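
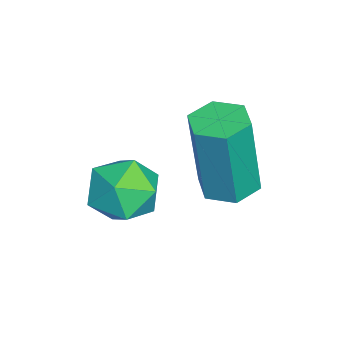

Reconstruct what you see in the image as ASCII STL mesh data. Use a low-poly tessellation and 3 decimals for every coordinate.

solid 
facet normal -0.772 0.331 0.542
outer loop
vertex -3.288 2.854 2.497
vertex -3.499 2.18 2.608
vertex -3.045 2.492 3.064
endloop
endfacet
facet normal -0.218 0.778 0.590
outer loop
vertex -3.288 2.854 2.497
vertex -3.045 2.492 3.064
vertex -2.6 2.904 2.685
endloop
endfacet
facet normal -0.054 0.996 -0.068
outer loop
vertex -3.288 2.854 2.497
vertex -2.6 2.904 2.685
vertex -2.779 2.847 1.995
endloop
endfacet
facet normal -0.508 0.684 -0.524
outer loop
vertex -3.288 2.854 2.497
vertex -2.779 2.847 1.995
vertex -3.334 2.399 1.948
endloop
endfacet
facet normal -0.951 0.273 -0.147
outer loop
vertex -3.288 2.854 2.497
vertex -3.334 2.399 1.948
vertex -3.499 2.18 2.608
endloop
endfacet
facet normal 0.339 0.412 0.846
outer loop
vertex -2.6 2.904 2.685
vertex -3.045 2.492 3.064
vertex -2.386 2.261 2.912
endloop
endfacet
facet normal -0.559 -0.311 0.769
outer loop
vertex -3.045 2.492 3.064
vertex -3.499 2.18 2.608
vertex -2.941 1.813 2.865
endloop
endfacet
facet normal -0.847 -0.404 -0.346
outer loop
vertex -3.499 2.18 2.608
vertex -3.334 2.399 1.948
vertex -3.12 1.756 2.175
endloop
endfacet
facet normal -0.129 0.261 -0.957
outer loop
vertex -3.334 2.399 1.948
vertex -2.779 2.847 1.995
vertex -2.675 2.168 1.796
endloop
endfacet
facet normal 0.605 0.765 -0.220
outer loop
vertex -2.779 2.847 1.995
vertex -2.6 2.904 2.685
vertex -2.221 2.48 2.252
endloop
endfacet
facet normal 0.508 -0.684 0.524
outer loop
vertex -2.432 1.806 2.363
vertex -2.386 2.261 2.912
vertex -2.941 1.813 2.865
endloop
endfacet
facet normal 0.054 -0.996 0.068
outer loop
vertex -2.432 1.806 2.363
vertex -2.941 1.813 2.865
vertex -3.12 1.756 2.175
endloop
endfacet
facet normal 0.218 -0.778 -0.590
outer loop
vertex -2.432 1.806 2.363
vertex -3.12 1.756 2.175
vertex -2.675 2.168 1.796
endloop
endfacet
facet normal 0.772 -0.331 -0.542
outer loop
vertex -2.432 1.806 2.363
vertex -2.675 2.168 1.796
vertex -2.221 2.48 2.252
endloop
endfacet
facet normal 0.951 -0.273 0.147
outer loop
vertex -2.432 1.806 2.363
vertex -2.221 2.48 2.252
vertex -2.386 2.261 2.912
endloop
endfacet
facet normal 0.129 -0.261 0.957
outer loop
vertex -2.941 1.813 2.865
vertex -2.386 2.261 2.912
vertex -3.045 2.492 3.064
endloop
endfacet
facet normal -0.605 -0.765 0.220
outer loop
vertex -3.12 1.756 2.175
vertex -2.941 1.813 2.865
vertex -3.499 2.18 2.608
endloop
endfacet
facet normal -0.339 -0.412 -0.846
outer loop
vertex -2.675 2.168 1.796
vertex -3.12 1.756 2.175
vertex -3.334 2.399 1.948
endloop
endfacet
facet normal 0.559 0.311 -0.769
outer loop
vertex -2.221 2.48 2.252
vertex -2.675 2.168 1.796
vertex -2.779 2.847 1.995
endloop
endfacet
facet normal 0.847 0.404 0.346
outer loop
vertex -2.386 2.261 2.912
vertex -2.221 2.48 2.252
vertex -2.6 2.904 2.685
endloop
endfacet
facet normal -0.069 0.099 -0.993
outer loop
vertex -3.42 4.151 1.762
vertex -3.953 3.98 1.782
vertex -3.832 4.525 1.828
endloop
endfacet
facet normal 0.674 0.738 0.027
outer loop
vertex -3.42 4.151 1.762
vertex -3.832 4.525 1.828
vertex -3.294 3.971 3.558
endloop
endfacet
facet normal 0.674 0.738 0.027
outer loop
vertex -3.294 3.971 3.558
vertex -3.832 4.525 1.828
vertex -3.706 4.345 3.624
endloop
endfacet
facet normal 0.069 -0.099 0.993
outer loop
vertex -3.294 3.971 3.558
vertex -3.706 4.345 3.624
vertex -3.827 3.8 3.578
endloop
endfacet
facet normal -0.069 0.099 -0.993
outer loop
vertex -3.832 4.525 1.828
vertex -3.953 3.98 1.782
vertex -4.365 4.353 1.848
endloop
endfacet
facet normal -0.301 0.947 0.116
outer loop
vertex -3.832 4.525 1.828
vertex -4.365 4.353 1.848
vertex -3.706 4.345 3.624
endloop
endfacet
facet normal -0.299 0.947 0.115
outer loop
vertex -3.706 4.345 3.624
vertex -4.365 4.353 1.848
vertex -4.239 4.174 3.645
endloop
endfacet
facet normal 0.071 -0.100 0.992
outer loop
vertex -3.706 4.345 3.624
vertex -4.239 4.174 3.645
vertex -3.827 3.8 3.578
endloop
endfacet
facet normal -0.069 0.099 -0.993
outer loop
vertex -4.365 4.353 1.848
vertex -3.953 3.98 1.782
vertex -4.486 3.809 1.802
endloop
endfacet
facet normal -0.974 0.209 0.089
outer loop
vertex -4.365 4.353 1.848
vertex -4.486 3.809 1.802
vertex -4.239 4.174 3.645
endloop
endfacet
facet normal -0.974 0.209 0.089
outer loop
vertex -4.239 4.174 3.645
vertex -4.486 3.809 1.802
vertex -4.36 3.629 3.598
endloop
endfacet
facet normal 0.070 -0.101 0.992
outer loop
vertex -4.239 4.174 3.645
vertex -4.36 3.629 3.598
vertex -3.827 3.8 3.578
endloop
endfacet
facet normal -0.069 0.099 -0.993
outer loop
vertex -4.486 3.809 1.802
vertex -3.953 3.98 1.782
vertex -4.074 3.435 1.736
endloop
endfacet
facet normal -0.674 -0.738 -0.027
outer loop
vertex -4.486 3.809 1.802
vertex -4.074 3.435 1.736
vertex -4.36 3.629 3.598
endloop
endfacet
facet normal -0.674 -0.738 -0.027
outer loop
vertex -4.36 3.629 3.598
vertex -4.074 3.435 1.736
vertex -3.948 3.255 3.532
endloop
endfacet
facet normal 0.069 -0.099 0.993
outer loop
vertex -4.36 3.629 3.598
vertex -3.948 3.255 3.532
vertex -3.827 3.8 3.578
endloop
endfacet
facet normal -0.071 0.100 -0.992
outer loop
vertex -4.074 3.435 1.736
vertex -3.953 3.98 1.782
vertex -3.541 3.606 1.715
endloop
endfacet
facet normal 0.299 -0.947 -0.116
outer loop
vertex -4.074 3.435 1.736
vertex -3.541 3.606 1.715
vertex -3.948 3.255 3.532
endloop
endfacet
facet normal 0.301 -0.947 -0.115
outer loop
vertex -3.948 3.255 3.532
vertex -3.541 3.606 1.715
vertex -3.415 3.427 3.512
endloop
endfacet
facet normal 0.069 -0.099 0.993
outer loop
vertex -3.948 3.255 3.532
vertex -3.415 3.427 3.512
vertex -3.827 3.8 3.578
endloop
endfacet
facet normal -0.070 0.101 -0.992
outer loop
vertex -3.541 3.606 1.715
vertex -3.953 3.98 1.782
vertex -3.42 4.151 1.762
endloop
endfacet
facet normal 0.974 -0.209 -0.089
outer loop
vertex -3.541 3.606 1.715
vertex -3.42 4.151 1.762
vertex -3.415 3.427 3.512
endloop
endfacet
facet normal 0.974 -0.209 -0.089
outer loop
vertex -3.415 3.427 3.512
vertex -3.42 4.151 1.762
vertex -3.294 3.971 3.558
endloop
endfacet
facet normal 0.069 -0.099 0.993
outer loop
vertex -3.415 3.427 3.512
vertex -3.294 3.971 3.558
vertex -3.827 3.8 3.578
endloop
endfacet

endsolid


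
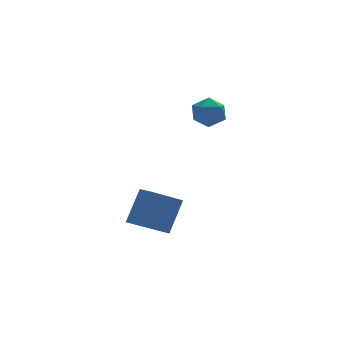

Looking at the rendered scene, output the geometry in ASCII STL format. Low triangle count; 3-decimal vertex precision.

solid 
facet normal -0.406 -0.380 -0.831
outer loop
vertex -3.211 0.55 -2.096
vertex -3.509 1.348 -2.315
vertex -1.803 0.849 -2.921
endloop
endfacet
facet normal 0.338 -0.908 0.249
outer loop
vertex -1.071 1.532 -1.425
vertex -3.211 0.55 -2.096
vertex -1.803 0.849 -2.921
endloop
endfacet
facet normal -0.406 -0.379 -0.831
outer loop
vertex -1.803 0.849 -2.921
vertex -3.509 1.348 -2.315
vertex -2.1 1.647 -3.14
endloop
endfacet
facet normal 0.849 0.179 -0.497
outer loop
vertex -2.1 1.647 -3.14
vertex -1.071 1.532 -1.425
vertex -1.803 0.849 -2.921
endloop
endfacet
facet normal -0.849 -0.180 0.498
outer loop
vertex -3.211 0.55 -2.096
vertex -2.777 2.031 -0.819
vertex -3.509 1.348 -2.315
endloop
endfacet
facet normal 0.338 -0.907 0.249
outer loop
vertex -2.48 1.233 -0.6
vertex -3.211 0.55 -2.096
vertex -1.071 1.532 -1.425
endloop
endfacet
facet normal -0.849 -0.180 0.497
outer loop
vertex -2.48 1.233 -0.6
vertex -2.777 2.031 -0.819
vertex -3.211 0.55 -2.096
endloop
endfacet
facet normal -0.338 0.908 -0.249
outer loop
vertex -3.509 1.348 -2.315
vertex -2.777 2.031 -0.819
vertex -2.1 1.647 -3.14
endloop
endfacet
facet normal 0.849 0.181 -0.497
outer loop
vertex -1.369 2.33 -1.644
vertex -1.071 1.532 -1.425
vertex -2.1 1.647 -3.14
endloop
endfacet
facet normal -0.339 0.907 -0.249
outer loop
vertex -2.1 1.647 -3.14
vertex -2.777 2.031 -0.819
vertex -1.369 2.33 -1.644
endloop
endfacet
facet normal 0.406 0.380 0.831
outer loop
vertex -1.369 2.33 -1.644
vertex -2.48 1.233 -0.6
vertex -1.071 1.532 -1.425
endloop
endfacet
facet normal 0.406 0.379 0.831
outer loop
vertex -2.777 2.031 -0.819
vertex -2.48 1.233 -0.6
vertex -1.369 2.33 -1.644
endloop
endfacet
facet normal -0.528 0.079 0.846
outer loop
vertex -0.317 3.11 3.327
vertex -0.115 2.33 3.526
vertex 0.369 2.959 3.769
endloop
endfacet
facet normal -0.263 0.712 0.651
outer loop
vertex -0.317 3.11 3.327
vertex 0.369 2.959 3.769
vertex 0.384 3.522 3.159
endloop
endfacet
facet normal -0.507 0.862 -0.002
outer loop
vertex -0.317 3.11 3.327
vertex 0.384 3.522 3.159
vertex -0.091 3.241 2.539
endloop
endfacet
facet normal -0.923 0.322 -0.211
outer loop
vertex -0.317 3.11 3.327
vertex -0.091 3.241 2.539
vertex -0.4 2.504 2.766
endloop
endfacet
facet normal -0.936 -0.162 0.314
outer loop
vertex -0.317 3.11 3.327
vertex -0.4 2.504 2.766
vertex -0.115 2.33 3.526
endloop
endfacet
facet normal 0.447 0.652 0.612
outer loop
vertex 0.384 3.522 3.159
vertex 0.369 2.959 3.769
vertex 1.02 2.996 3.254
endloop
endfacet
facet normal 0.019 -0.373 0.928
outer loop
vertex 0.369 2.959 3.769
vertex -0.115 2.33 3.526
vertex 0.711 2.259 3.481
endloop
endfacet
facet normal -0.642 -0.764 0.066
outer loop
vertex -0.115 2.33 3.526
vertex -0.4 2.504 2.766
vertex 0.236 1.978 2.861
endloop
endfacet
facet normal -0.621 0.019 -0.784
outer loop
vertex -0.4 2.504 2.766
vertex -0.091 3.241 2.539
vertex 0.251 2.541 2.251
endloop
endfacet
facet normal 0.053 0.894 -0.445
outer loop
vertex -0.091 3.241 2.539
vertex 0.384 3.522 3.159
vertex 0.735 3.17 2.494
endloop
endfacet
facet normal 0.923 -0.322 0.211
outer loop
vertex 0.937 2.39 2.693
vertex 1.02 2.996 3.254
vertex 0.711 2.259 3.481
endloop
endfacet
facet normal 0.507 -0.862 0.002
outer loop
vertex 0.937 2.39 2.693
vertex 0.711 2.259 3.481
vertex 0.236 1.978 2.861
endloop
endfacet
facet normal 0.263 -0.712 -0.651
outer loop
vertex 0.937 2.39 2.693
vertex 0.236 1.978 2.861
vertex 0.251 2.541 2.251
endloop
endfacet
facet normal 0.528 -0.079 -0.846
outer loop
vertex 0.937 2.39 2.693
vertex 0.251 2.541 2.251
vertex 0.735 3.17 2.494
endloop
endfacet
facet normal 0.936 0.162 -0.314
outer loop
vertex 0.937 2.39 2.693
vertex 0.735 3.17 2.494
vertex 1.02 2.996 3.254
endloop
endfacet
facet normal 0.621 -0.019 0.784
outer loop
vertex 0.711 2.259 3.481
vertex 1.02 2.996 3.254
vertex 0.369 2.959 3.769
endloop
endfacet
facet normal -0.053 -0.894 0.445
outer loop
vertex 0.236 1.978 2.861
vertex 0.711 2.259 3.481
vertex -0.115 2.33 3.526
endloop
endfacet
facet normal -0.447 -0.652 -0.612
outer loop
vertex 0.251 2.541 2.251
vertex 0.236 1.978 2.861
vertex -0.4 2.504 2.766
endloop
endfacet
facet normal -0.019 0.373 -0.928
outer loop
vertex 0.735 3.17 2.494
vertex 0.251 2.541 2.251
vertex -0.091 3.241 2.539
endloop
endfacet
facet normal 0.642 0.764 -0.066
outer loop
vertex 1.02 2.996 3.254
vertex 0.735 3.17 2.494
vertex 0.384 3.522 3.159
endloop
endfacet

endsolid


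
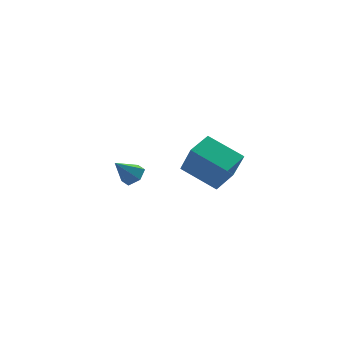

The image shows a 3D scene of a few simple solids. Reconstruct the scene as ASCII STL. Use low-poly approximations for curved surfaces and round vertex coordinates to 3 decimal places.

solid 
facet normal -0.598 0.693 0.403
outer loop
vertex 1.721 2.017 -0.654
vertex 2.837 2.85 -0.43
vertex 1.505 2.716 -2.177
endloop
endfacet
facet normal -0.791 -0.590 -0.159
outer loop
vertex 2.683 1.35 -2.97
vertex 1.721 2.017 -0.654
vertex 1.505 2.716 -2.177
endloop
endfacet
facet normal -0.598 0.694 0.402
outer loop
vertex 1.505 2.716 -2.177
vertex 2.837 2.85 -0.43
vertex 2.621 3.548 -1.954
endloop
endfacet
facet normal -0.128 0.413 -0.902
outer loop
vertex 2.621 3.548 -1.954
vertex 2.683 1.35 -2.97
vertex 1.505 2.716 -2.177
endloop
endfacet
facet normal 0.128 -0.413 0.902
outer loop
vertex 1.721 2.017 -0.654
vertex 4.015 1.484 -1.223
vertex 2.837 2.85 -0.43
endloop
endfacet
facet normal -0.791 -0.591 -0.158
outer loop
vertex 2.899 0.652 -1.446
vertex 1.721 2.017 -0.654
vertex 2.683 1.35 -2.97
endloop
endfacet
facet normal 0.128 -0.413 0.902
outer loop
vertex 2.899 0.652 -1.446
vertex 4.015 1.484 -1.223
vertex 1.721 2.017 -0.654
endloop
endfacet
facet normal 0.791 0.591 0.158
outer loop
vertex 2.837 2.85 -0.43
vertex 4.015 1.484 -1.223
vertex 2.621 3.548 -1.954
endloop
endfacet
facet normal -0.127 0.413 -0.902
outer loop
vertex 3.799 2.183 -2.746
vertex 2.683 1.35 -2.97
vertex 2.621 3.548 -1.954
endloop
endfacet
facet normal 0.791 0.591 0.159
outer loop
vertex 2.621 3.548 -1.954
vertex 4.015 1.484 -1.223
vertex 3.799 2.183 -2.746
endloop
endfacet
facet normal 0.598 -0.693 -0.402
outer loop
vertex 3.799 2.183 -2.746
vertex 2.899 0.652 -1.446
vertex 2.683 1.35 -2.97
endloop
endfacet
facet normal 0.597 -0.693 -0.403
outer loop
vertex 4.015 1.484 -1.223
vertex 2.899 0.652 -1.446
vertex 3.799 2.183 -2.746
endloop
endfacet
facet normal 0.656 0.041 -0.754
outer loop
vertex -1.96 -1.74 1.232
vertex -2.297 -2.125 0.918
vertex -2.391 -1.534 0.868
endloop
endfacet
facet normal -0.047 0.845 0.533
outer loop
vertex -1.96 -1.74 1.232
vertex -2.391 -1.534 0.868
vertex -3.083 -2.175 1.822
endloop
endfacet
facet normal 0.657 0.041 -0.753
outer loop
vertex -2.391 -1.534 0.868
vertex -2.297 -2.125 0.918
vertex -2.727 -1.919 0.554
endloop
endfacet
facet normal -0.725 0.686 -0.065
outer loop
vertex -2.391 -1.534 0.868
vertex -2.727 -1.919 0.554
vertex -3.083 -2.175 1.822
endloop
endfacet
facet normal 0.657 0.041 -0.753
outer loop
vertex -2.727 -1.919 0.554
vertex -2.297 -2.125 0.918
vertex -2.633 -2.51 0.604
endloop
endfacet
facet normal -0.938 -0.175 -0.299
outer loop
vertex -2.727 -1.919 0.554
vertex -2.633 -2.51 0.604
vertex -3.083 -2.175 1.822
endloop
endfacet
facet normal 0.655 0.043 -0.754
outer loop
vertex -2.633 -2.51 0.604
vertex -2.297 -2.125 0.918
vertex -2.202 -2.715 0.967
endloop
endfacet
facet normal -0.474 -0.878 0.067
outer loop
vertex -2.633 -2.51 0.604
vertex -2.202 -2.715 0.967
vertex -3.083 -2.175 1.822
endloop
endfacet
facet normal 0.655 0.043 -0.754
outer loop
vertex -2.202 -2.715 0.967
vertex -2.297 -2.125 0.918
vertex -1.866 -2.33 1.281
endloop
endfacet
facet normal 0.204 -0.719 0.664
outer loop
vertex -2.202 -2.715 0.967
vertex -1.866 -2.33 1.281
vertex -3.083 -2.175 1.822
endloop
endfacet
facet normal 0.655 0.042 -0.754
outer loop
vertex -1.866 -2.33 1.281
vertex -2.297 -2.125 0.918
vertex -1.96 -1.74 1.232
endloop
endfacet
facet normal 0.417 0.141 0.898
outer loop
vertex -1.866 -2.33 1.281
vertex -1.96 -1.74 1.232
vertex -3.083 -2.175 1.822
endloop
endfacet

endsolid


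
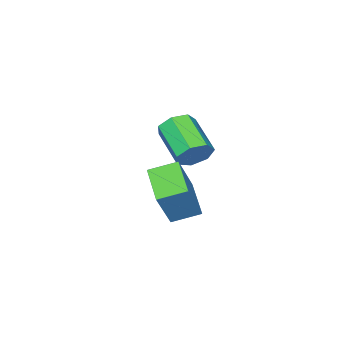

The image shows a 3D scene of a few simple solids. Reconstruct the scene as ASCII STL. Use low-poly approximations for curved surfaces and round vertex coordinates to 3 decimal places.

solid 
facet normal 0.359 0.817 -0.451
outer loop
vertex -3.207 -1.456 -0.53
vertex -3.603 -1.586 -1.08
vertex -3.754 -1.211 -0.521
endloop
endfacet
facet normal 0.196 0.406 0.893
outer loop
vertex -3.207 -1.456 -0.53
vertex -3.754 -1.211 -0.521
vertex -3.782 -2.764 0.191
endloop
endfacet
facet normal 0.196 0.406 0.893
outer loop
vertex -3.782 -2.764 0.191
vertex -3.754 -1.211 -0.521
vertex -4.329 -2.519 0.2
endloop
endfacet
facet normal -0.359 -0.818 0.450
outer loop
vertex -3.782 -2.764 0.191
vertex -4.329 -2.519 0.2
vertex -4.177 -2.894 -0.36
endloop
endfacet
facet normal 0.359 0.817 -0.451
outer loop
vertex -3.754 -1.211 -0.521
vertex -3.603 -1.586 -1.08
vertex -4.186 -1.249 -0.933
endloop
endfacet
facet normal -0.592 0.573 0.567
outer loop
vertex -3.754 -1.211 -0.521
vertex -4.186 -1.249 -0.933
vertex -4.329 -2.519 0.2
endloop
endfacet
facet normal -0.592 0.573 0.567
outer loop
vertex -4.329 -2.519 0.2
vertex -4.186 -1.249 -0.933
vertex -4.761 -2.556 -0.213
endloop
endfacet
facet normal -0.360 -0.817 0.450
outer loop
vertex -4.329 -2.519 0.2
vertex -4.761 -2.556 -0.213
vertex -4.177 -2.894 -0.36
endloop
endfacet
facet normal 0.359 0.818 -0.450
outer loop
vertex -4.186 -1.249 -0.933
vertex -3.603 -1.586 -1.08
vertex -4.179 -1.54 -1.456
endloop
endfacet
facet normal -0.933 0.309 -0.184
outer loop
vertex -4.186 -1.249 -0.933
vertex -4.179 -1.54 -1.456
vertex -4.761 -2.556 -0.213
endloop
endfacet
facet normal -0.933 0.309 -0.185
outer loop
vertex -4.761 -2.556 -0.213
vertex -4.179 -1.54 -1.456
vertex -4.754 -2.848 -0.736
endloop
endfacet
facet normal -0.359 -0.817 0.451
outer loop
vertex -4.761 -2.556 -0.213
vertex -4.754 -2.848 -0.736
vertex -4.177 -2.894 -0.36
endloop
endfacet
facet normal 0.359 0.817 -0.450
outer loop
vertex -4.179 -1.54 -1.456
vertex -3.603 -1.586 -1.08
vertex -3.738 -1.866 -1.696
endloop
endfacet
facet normal -0.573 -0.187 -0.798
outer loop
vertex -4.179 -1.54 -1.456
vertex -3.738 -1.866 -1.696
vertex -4.754 -2.848 -0.736
endloop
endfacet
facet normal -0.573 -0.187 -0.798
outer loop
vertex -4.754 -2.848 -0.736
vertex -3.738 -1.866 -1.696
vertex -4.313 -3.174 -0.976
endloop
endfacet
facet normal -0.359 -0.817 0.451
outer loop
vertex -4.754 -2.848 -0.736
vertex -4.313 -3.174 -0.976
vertex -4.177 -2.894 -0.36
endloop
endfacet
facet normal 0.359 0.818 -0.450
outer loop
vertex -3.738 -1.866 -1.696
vertex -3.603 -1.586 -1.08
vertex -3.195 -1.981 -1.472
endloop
endfacet
facet normal 0.219 -0.543 -0.811
outer loop
vertex -3.738 -1.866 -1.696
vertex -3.195 -1.981 -1.472
vertex -4.313 -3.174 -0.976
endloop
endfacet
facet normal 0.219 -0.543 -0.811
outer loop
vertex -4.313 -3.174 -0.976
vertex -3.195 -1.981 -1.472
vertex -3.77 -3.289 -0.752
endloop
endfacet
facet normal -0.359 -0.817 0.451
outer loop
vertex -4.313 -3.174 -0.976
vertex -3.77 -3.289 -0.752
vertex -4.177 -2.894 -0.36
endloop
endfacet
facet normal 0.359 0.818 -0.450
outer loop
vertex -3.195 -1.981 -1.472
vertex -3.603 -1.586 -1.08
vertex -2.959 -1.799 -0.953
endloop
endfacet
facet normal 0.846 -0.489 -0.213
outer loop
vertex -3.195 -1.981 -1.472
vertex -2.959 -1.799 -0.953
vertex -3.77 -3.289 -0.752
endloop
endfacet
facet normal 0.846 -0.489 -0.213
outer loop
vertex -3.77 -3.289 -0.752
vertex -2.959 -1.799 -0.953
vertex -3.534 -3.107 -0.233
endloop
endfacet
facet normal -0.360 -0.817 0.450
outer loop
vertex -3.77 -3.289 -0.752
vertex -3.534 -3.107 -0.233
vertex -4.177 -2.894 -0.36
endloop
endfacet
facet normal 0.359 0.817 -0.452
outer loop
vertex -2.959 -1.799 -0.953
vertex -3.603 -1.586 -1.08
vertex -3.207 -1.456 -0.53
endloop
endfacet
facet normal 0.836 -0.068 0.545
outer loop
vertex -2.959 -1.799 -0.953
vertex -3.207 -1.456 -0.53
vertex -3.534 -3.107 -0.233
endloop
endfacet
facet normal 0.836 -0.068 0.544
outer loop
vertex -3.534 -3.107 -0.233
vertex -3.207 -1.456 -0.53
vertex -3.782 -2.764 0.191
endloop
endfacet
facet normal -0.360 -0.817 0.451
outer loop
vertex -3.534 -3.107 -0.233
vertex -3.782 -2.764 0.191
vertex -4.177 -2.894 -0.36
endloop
endfacet
facet normal -0.498 -0.087 -0.863
outer loop
vertex -1.094 -0.814 -1.405
vertex -1.776 -0.144 -1.079
vertex -0.321 0.242 -1.957
endloop
endfacet
facet normal 0.675 -0.663 -0.323
outer loop
vertex 0.496 0.384 -0.541
vertex -1.094 -0.814 -1.405
vertex -0.321 0.242 -1.957
endloop
endfacet
facet normal -0.498 -0.086 -0.863
outer loop
vertex -0.321 0.242 -1.957
vertex -1.776 -0.144 -1.079
vertex -1.003 0.912 -1.63
endloop
endfacet
facet normal 0.544 0.744 -0.389
outer loop
vertex -1.003 0.912 -1.63
vertex 0.496 0.384 -0.541
vertex -0.321 0.242 -1.957
endloop
endfacet
facet normal -0.544 -0.743 0.389
outer loop
vertex -1.094 -0.814 -1.405
vertex -0.959 -0.002 0.337
vertex -1.776 -0.144 -1.079
endloop
endfacet
facet normal 0.675 -0.663 -0.323
outer loop
vertex -0.277 -0.672 0.01
vertex -1.094 -0.814 -1.405
vertex 0.496 0.384 -0.541
endloop
endfacet
facet normal -0.544 -0.744 0.389
outer loop
vertex -0.277 -0.672 0.01
vertex -0.959 -0.002 0.337
vertex -1.094 -0.814 -1.405
endloop
endfacet
facet normal -0.675 0.663 0.323
outer loop
vertex -1.776 -0.144 -1.079
vertex -0.959 -0.002 0.337
vertex -1.003 0.912 -1.63
endloop
endfacet
facet normal 0.544 0.743 -0.389
outer loop
vertex -0.186 1.054 -0.215
vertex 0.496 0.384 -0.541
vertex -1.003 0.912 -1.63
endloop
endfacet
facet normal -0.675 0.663 0.323
outer loop
vertex -1.003 0.912 -1.63
vertex -0.959 -0.002 0.337
vertex -0.186 1.054 -0.215
endloop
endfacet
facet normal 0.497 0.086 0.863
outer loop
vertex -0.186 1.054 -0.215
vertex -0.277 -0.672 0.01
vertex 0.496 0.384 -0.541
endloop
endfacet
facet normal 0.498 0.086 0.863
outer loop
vertex -0.959 -0.002 0.337
vertex -0.277 -0.672 0.01
vertex -0.186 1.054 -0.215
endloop
endfacet

endsolid


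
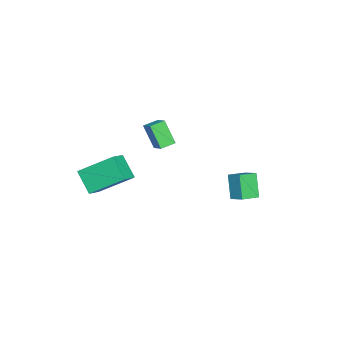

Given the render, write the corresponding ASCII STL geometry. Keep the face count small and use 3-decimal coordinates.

solid 
facet normal -0.708 0.693 0.140
outer loop
vertex -3.955 -2.595 2.184
vertex -3.335 -2.058 2.662
vertex -3.553 -1.928 0.914
endloop
endfacet
facet normal -0.652 -0.566 -0.504
outer loop
vertex -2.965 -2.502 0.798
vertex -3.955 -2.595 2.184
vertex -3.553 -1.928 0.914
endloop
endfacet
facet normal -0.708 0.692 0.140
outer loop
vertex -3.553 -1.928 0.914
vertex -3.335 -2.058 2.662
vertex -2.933 -1.39 1.392
endloop
endfacet
facet normal 0.269 0.448 -0.853
outer loop
vertex -2.933 -1.39 1.392
vertex -2.965 -2.502 0.798
vertex -3.553 -1.928 0.914
endloop
endfacet
facet normal -0.269 -0.448 0.853
outer loop
vertex -3.955 -2.595 2.184
vertex -2.747 -2.632 2.546
vertex -3.335 -2.058 2.662
endloop
endfacet
facet normal -0.653 -0.566 -0.504
outer loop
vertex -3.367 -3.17 2.068
vertex -3.955 -2.595 2.184
vertex -2.965 -2.502 0.798
endloop
endfacet
facet normal -0.269 -0.447 0.853
outer loop
vertex -3.367 -3.17 2.068
vertex -2.747 -2.632 2.546
vertex -3.955 -2.595 2.184
endloop
endfacet
facet normal 0.652 0.566 0.504
outer loop
vertex -3.335 -2.058 2.662
vertex -2.747 -2.632 2.546
vertex -2.933 -1.39 1.392
endloop
endfacet
facet normal 0.270 0.448 -0.853
outer loop
vertex -2.345 -1.965 1.276
vertex -2.965 -2.502 0.798
vertex -2.933 -1.39 1.392
endloop
endfacet
facet normal 0.653 0.566 0.504
outer loop
vertex -2.933 -1.39 1.392
vertex -2.747 -2.632 2.546
vertex -2.345 -1.965 1.276
endloop
endfacet
facet normal 0.708 -0.692 -0.140
outer loop
vertex -2.345 -1.965 1.276
vertex -3.367 -3.17 2.068
vertex -2.965 -2.502 0.798
endloop
endfacet
facet normal 0.708 -0.692 -0.139
outer loop
vertex -2.747 -2.632 2.546
vertex -3.367 -3.17 2.068
vertex -2.345 -1.965 1.276
endloop
endfacet
facet normal -0.486 -0.218 0.846
outer loop
vertex -0.702 2.382 1.309
vertex -1.451 3.039 1.048
vertex -1.143 1.71 0.883
endloop
endfacet
facet normal 0.727 -0.638 0.253
outer loop
vertex -0.449 2.021 -0.328
vertex -0.702 2.382 1.309
vertex -1.143 1.71 0.883
endloop
endfacet
facet normal -0.486 -0.218 0.847
outer loop
vertex -1.143 1.71 0.883
vertex -1.451 3.039 1.048
vertex -1.892 2.366 0.622
endloop
endfacet
facet normal -0.485 -0.739 -0.468
outer loop
vertex -1.892 2.366 0.622
vertex -0.449 2.021 -0.328
vertex -1.143 1.71 0.883
endloop
endfacet
facet normal 0.485 0.739 0.468
outer loop
vertex -0.702 2.382 1.309
vertex -0.757 3.35 -0.163
vertex -1.451 3.039 1.048
endloop
endfacet
facet normal 0.728 -0.637 0.253
outer loop
vertex -0.008 2.694 0.098
vertex -0.702 2.382 1.309
vertex -0.449 2.021 -0.328
endloop
endfacet
facet normal 0.484 0.739 0.468
outer loop
vertex -0.008 2.694 0.098
vertex -0.757 3.35 -0.163
vertex -0.702 2.382 1.309
endloop
endfacet
facet normal -0.728 0.637 -0.253
outer loop
vertex -1.451 3.039 1.048
vertex -0.757 3.35 -0.163
vertex -1.892 2.366 0.622
endloop
endfacet
facet normal -0.485 -0.739 -0.468
outer loop
vertex -1.198 2.678 -0.589
vertex -0.449 2.021 -0.328
vertex -1.892 2.366 0.622
endloop
endfacet
facet normal -0.728 0.638 -0.253
outer loop
vertex -1.892 2.366 0.622
vertex -0.757 3.35 -0.163
vertex -1.198 2.678 -0.589
endloop
endfacet
facet normal 0.486 0.218 -0.847
outer loop
vertex -1.198 2.678 -0.589
vertex -0.008 2.694 0.098
vertex -0.449 2.021 -0.328
endloop
endfacet
facet normal 0.486 0.218 -0.847
outer loop
vertex -0.757 3.35 -0.163
vertex -0.008 2.694 0.098
vertex -1.198 2.678 -0.589
endloop
endfacet
facet normal -0.868 0.173 -0.465
outer loop
vertex 1.546 -4.526 2.006
vertex 1.264 -2.843 3.16
vertex 2.218 -3.75 1.039
endloop
endfacet
facet normal 0.137 -0.817 -0.561
outer loop
vertex 3.156 -3.937 1.54
vertex 1.546 -4.526 2.006
vertex 2.218 -3.75 1.039
endloop
endfacet
facet normal -0.868 0.173 -0.465
outer loop
vertex 2.218 -3.75 1.039
vertex 1.264 -2.843 3.16
vertex 1.936 -2.067 2.193
endloop
endfacet
facet normal 0.476 0.550 -0.686
outer loop
vertex 1.936 -2.067 2.193
vertex 3.156 -3.937 1.54
vertex 2.218 -3.75 1.039
endloop
endfacet
facet normal -0.476 -0.550 0.686
outer loop
vertex 1.546 -4.526 2.006
vertex 2.202 -3.03 3.661
vertex 1.264 -2.843 3.16
endloop
endfacet
facet normal 0.137 -0.817 -0.561
outer loop
vertex 2.484 -4.713 2.507
vertex 1.546 -4.526 2.006
vertex 3.156 -3.937 1.54
endloop
endfacet
facet normal -0.476 -0.550 0.686
outer loop
vertex 2.484 -4.713 2.507
vertex 2.202 -3.03 3.661
vertex 1.546 -4.526 2.006
endloop
endfacet
facet normal -0.137 0.817 0.561
outer loop
vertex 1.264 -2.843 3.16
vertex 2.202 -3.03 3.661
vertex 1.936 -2.067 2.193
endloop
endfacet
facet normal 0.476 0.550 -0.686
outer loop
vertex 2.874 -2.254 2.694
vertex 3.156 -3.937 1.54
vertex 1.936 -2.067 2.193
endloop
endfacet
facet normal -0.137 0.817 0.561
outer loop
vertex 1.936 -2.067 2.193
vertex 2.202 -3.03 3.661
vertex 2.874 -2.254 2.694
endloop
endfacet
facet normal 0.868 -0.173 0.465
outer loop
vertex 2.874 -2.254 2.694
vertex 2.484 -4.713 2.507
vertex 3.156 -3.937 1.54
endloop
endfacet
facet normal 0.868 -0.173 0.465
outer loop
vertex 2.202 -3.03 3.661
vertex 2.484 -4.713 2.507
vertex 2.874 -2.254 2.694
endloop
endfacet

endsolid


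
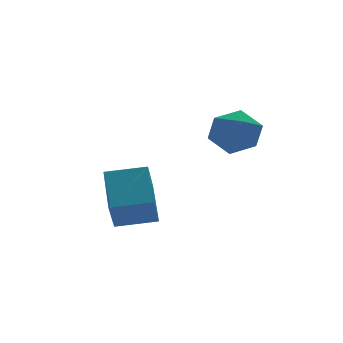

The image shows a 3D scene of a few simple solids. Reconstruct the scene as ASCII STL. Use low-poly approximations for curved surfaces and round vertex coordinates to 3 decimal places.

solid 
facet normal -0.155 0.616 0.772
outer loop
vertex 1.351 3.334 -0.438
vertex 0.621 2.535 0.053
vertex 1.782 2.512 0.304
endloop
endfacet
facet normal 0.498 0.710 0.498
outer loop
vertex 1.351 3.334 -0.438
vertex 1.782 2.512 0.304
vertex 2.377 2.789 -0.686
endloop
endfacet
facet normal 0.424 0.885 -0.191
outer loop
vertex 1.351 3.334 -0.438
vertex 2.377 2.789 -0.686
vertex 1.584 2.983 -1.549
endloop
endfacet
facet normal -0.274 0.899 -0.341
outer loop
vertex 1.351 3.334 -0.438
vertex 1.584 2.983 -1.549
vertex 0.499 2.826 -1.092
endloop
endfacet
facet normal -0.632 0.733 0.254
outer loop
vertex 1.351 3.334 -0.438
vertex 0.499 2.826 -1.092
vertex 0.621 2.535 0.053
endloop
endfacet
facet normal 0.843 0.087 0.531
outer loop
vertex 2.377 2.789 -0.686
vertex 1.782 2.512 0.304
vertex 2.281 1.654 -0.348
endloop
endfacet
facet normal -0.212 -0.065 0.975
outer loop
vertex 1.782 2.512 0.304
vertex 0.621 2.535 0.053
vertex 1.196 1.497 0.109
endloop
endfacet
facet normal -0.983 0.124 0.136
outer loop
vertex 0.621 2.535 0.053
vertex 0.499 2.826 -1.092
vertex 0.403 1.691 -0.754
endloop
endfacet
facet normal -0.405 0.392 -0.826
outer loop
vertex 0.499 2.826 -1.092
vertex 1.584 2.983 -1.549
vertex 0.998 1.968 -1.744
endloop
endfacet
facet normal 0.724 0.370 -0.582
outer loop
vertex 1.584 2.983 -1.549
vertex 2.377 2.789 -0.686
vertex 2.159 1.945 -1.493
endloop
endfacet
facet normal 0.274 -0.899 0.341
outer loop
vertex 1.429 1.146 -1.002
vertex 2.281 1.654 -0.348
vertex 1.196 1.497 0.109
endloop
endfacet
facet normal -0.424 -0.885 0.191
outer loop
vertex 1.429 1.146 -1.002
vertex 1.196 1.497 0.109
vertex 0.403 1.691 -0.754
endloop
endfacet
facet normal -0.498 -0.710 -0.498
outer loop
vertex 1.429 1.146 -1.002
vertex 0.403 1.691 -0.754
vertex 0.998 1.968 -1.744
endloop
endfacet
facet normal 0.155 -0.616 -0.772
outer loop
vertex 1.429 1.146 -1.002
vertex 0.998 1.968 -1.744
vertex 2.159 1.945 -1.493
endloop
endfacet
facet normal 0.632 -0.733 -0.254
outer loop
vertex 1.429 1.146 -1.002
vertex 2.159 1.945 -1.493
vertex 2.281 1.654 -0.348
endloop
endfacet
facet normal 0.405 -0.392 0.826
outer loop
vertex 1.196 1.497 0.109
vertex 2.281 1.654 -0.348
vertex 1.782 2.512 0.304
endloop
endfacet
facet normal -0.724 -0.370 0.582
outer loop
vertex 0.403 1.691 -0.754
vertex 1.196 1.497 0.109
vertex 0.621 2.535 0.053
endloop
endfacet
facet normal -0.843 -0.087 -0.531
outer loop
vertex 0.998 1.968 -1.744
vertex 0.403 1.691 -0.754
vertex 0.499 2.826 -1.092
endloop
endfacet
facet normal 0.212 0.065 -0.975
outer loop
vertex 2.159 1.945 -1.493
vertex 0.998 1.968 -1.744
vertex 1.584 2.983 -1.549
endloop
endfacet
facet normal 0.983 -0.124 -0.136
outer loop
vertex 2.281 1.654 -0.348
vertex 2.159 1.945 -1.493
vertex 2.377 2.789 -0.686
endloop
endfacet
facet normal -0.896 0.417 -0.151
outer loop
vertex -4.116 2.09 -3.773
vertex -3.518 3.812 -2.56
vertex -3.532 2.85 -5.141
endloop
endfacet
facet normal -0.273 -0.787 -0.554
outer loop
vertex -1.982 2.128 -4.88
vertex -4.116 2.09 -3.773
vertex -3.532 2.85 -5.141
endloop
endfacet
facet normal -0.896 0.417 -0.151
outer loop
vertex -3.532 2.85 -5.141
vertex -3.518 3.812 -2.56
vertex -2.934 4.572 -3.927
endloop
endfacet
facet normal 0.350 0.456 -0.819
outer loop
vertex -2.934 4.572 -3.927
vertex -1.982 2.128 -4.88
vertex -3.532 2.85 -5.141
endloop
endfacet
facet normal -0.350 -0.455 0.819
outer loop
vertex -4.116 2.09 -3.773
vertex -1.968 3.09 -2.299
vertex -3.518 3.812 -2.56
endloop
endfacet
facet normal -0.273 -0.786 -0.554
outer loop
vertex -2.566 1.368 -3.513
vertex -4.116 2.09 -3.773
vertex -1.982 2.128 -4.88
endloop
endfacet
facet normal -0.350 -0.456 0.819
outer loop
vertex -2.566 1.368 -3.513
vertex -1.968 3.09 -2.299
vertex -4.116 2.09 -3.773
endloop
endfacet
facet normal 0.273 0.787 0.554
outer loop
vertex -3.518 3.812 -2.56
vertex -1.968 3.09 -2.299
vertex -2.934 4.572 -3.927
endloop
endfacet
facet normal 0.349 0.455 -0.819
outer loop
vertex -1.384 3.85 -3.667
vertex -1.982 2.128 -4.88
vertex -2.934 4.572 -3.927
endloop
endfacet
facet normal 0.273 0.787 0.554
outer loop
vertex -2.934 4.572 -3.927
vertex -1.968 3.09 -2.299
vertex -1.384 3.85 -3.667
endloop
endfacet
facet normal 0.896 -0.417 0.151
outer loop
vertex -1.384 3.85 -3.667
vertex -2.566 1.368 -3.513
vertex -1.982 2.128 -4.88
endloop
endfacet
facet normal 0.896 -0.417 0.151
outer loop
vertex -1.968 3.09 -2.299
vertex -2.566 1.368 -3.513
vertex -1.384 3.85 -3.667
endloop
endfacet

endsolid


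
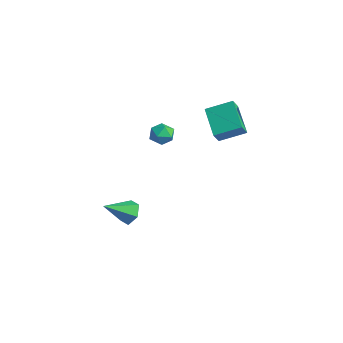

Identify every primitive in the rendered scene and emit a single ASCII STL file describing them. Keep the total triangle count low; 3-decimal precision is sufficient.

solid 
facet normal -0.317 0.533 -0.785
outer loop
vertex 0.893 2.577 3.821
vertex 1.526 3.807 4.401
vertex 2.507 2.181 2.9
endloop
endfacet
facet normal -0.422 -0.820 -0.387
outer loop
vertex 2.774 1.733 3.559
vertex 0.893 2.577 3.821
vertex 2.507 2.181 2.9
endloop
endfacet
facet normal -0.317 0.533 -0.785
outer loop
vertex 2.507 2.181 2.9
vertex 1.526 3.807 4.401
vertex 3.14 3.411 3.48
endloop
endfacet
facet normal 0.849 -0.208 -0.485
outer loop
vertex 3.14 3.411 3.48
vertex 2.774 1.733 3.559
vertex 2.507 2.181 2.9
endloop
endfacet
facet normal -0.849 0.208 0.485
outer loop
vertex 0.893 2.577 3.821
vertex 1.793 3.359 5.06
vertex 1.526 3.807 4.401
endloop
endfacet
facet normal -0.422 -0.820 -0.387
outer loop
vertex 1.16 2.129 4.48
vertex 0.893 2.577 3.821
vertex 2.774 1.733 3.559
endloop
endfacet
facet normal -0.849 0.208 0.485
outer loop
vertex 1.16 2.129 4.48
vertex 1.793 3.359 5.06
vertex 0.893 2.577 3.821
endloop
endfacet
facet normal 0.422 0.820 0.387
outer loop
vertex 1.526 3.807 4.401
vertex 1.793 3.359 5.06
vertex 3.14 3.411 3.48
endloop
endfacet
facet normal 0.849 -0.208 -0.485
outer loop
vertex 3.407 2.963 4.139
vertex 2.774 1.733 3.559
vertex 3.14 3.411 3.48
endloop
endfacet
facet normal 0.422 0.820 0.387
outer loop
vertex 3.14 3.411 3.48
vertex 1.793 3.359 5.06
vertex 3.407 2.963 4.139
endloop
endfacet
facet normal 0.317 -0.533 0.785
outer loop
vertex 3.407 2.963 4.139
vertex 1.16 2.129 4.48
vertex 2.774 1.733 3.559
endloop
endfacet
facet normal 0.317 -0.533 0.785
outer loop
vertex 1.793 3.359 5.06
vertex 1.16 2.129 4.48
vertex 3.407 2.963 4.139
endloop
endfacet
facet normal -0.937 0.327 0.121
outer loop
vertex 0.507 0.335 3.02
vertex 0.29 -0.334 3.146
vertex 0.504 0.08 3.688
endloop
endfacet
facet normal -0.466 0.827 0.314
outer loop
vertex 0.507 0.335 3.02
vertex 0.504 0.08 3.688
vertex 1.053 0.476 3.46
endloop
endfacet
facet normal -0.050 0.967 -0.249
outer loop
vertex 0.507 0.335 3.02
vertex 1.053 0.476 3.46
vertex 1.179 0.307 2.777
endloop
endfacet
facet normal -0.263 0.554 -0.790
outer loop
vertex 0.507 0.335 3.02
vertex 1.179 0.307 2.777
vertex 0.707 -0.194 2.583
endloop
endfacet
facet normal -0.812 0.157 -0.562
outer loop
vertex 0.507 0.335 3.02
vertex 0.707 -0.194 2.583
vertex 0.29 -0.334 3.146
endloop
endfacet
facet normal -0.055 0.555 0.830
outer loop
vertex 1.053 0.476 3.46
vertex 0.504 0.08 3.688
vertex 1.173 -0.106 3.857
endloop
endfacet
facet normal -0.818 -0.253 0.516
outer loop
vertex 0.504 0.08 3.688
vertex 0.29 -0.334 3.146
vertex 0.701 -0.607 3.663
endloop
endfacet
facet normal -0.615 -0.527 -0.587
outer loop
vertex 0.29 -0.334 3.146
vertex 0.707 -0.194 2.583
vertex 0.827 -0.776 2.98
endloop
endfacet
facet normal 0.273 0.113 -0.955
outer loop
vertex 0.707 -0.194 2.583
vertex 1.179 0.307 2.777
vertex 1.376 -0.38 2.752
endloop
endfacet
facet normal 0.619 0.782 -0.079
outer loop
vertex 1.179 0.307 2.777
vertex 1.053 0.476 3.46
vertex 1.59 0.034 3.294
endloop
endfacet
facet normal 0.263 -0.554 0.790
outer loop
vertex 1.373 -0.635 3.42
vertex 1.173 -0.106 3.857
vertex 0.701 -0.607 3.663
endloop
endfacet
facet normal 0.050 -0.967 0.249
outer loop
vertex 1.373 -0.635 3.42
vertex 0.701 -0.607 3.663
vertex 0.827 -0.776 2.98
endloop
endfacet
facet normal 0.466 -0.827 -0.314
outer loop
vertex 1.373 -0.635 3.42
vertex 0.827 -0.776 2.98
vertex 1.376 -0.38 2.752
endloop
endfacet
facet normal 0.937 -0.327 -0.121
outer loop
vertex 1.373 -0.635 3.42
vertex 1.376 -0.38 2.752
vertex 1.59 0.034 3.294
endloop
endfacet
facet normal 0.812 -0.157 0.562
outer loop
vertex 1.373 -0.635 3.42
vertex 1.59 0.034 3.294
vertex 1.173 -0.106 3.857
endloop
endfacet
facet normal -0.273 -0.113 0.955
outer loop
vertex 0.701 -0.607 3.663
vertex 1.173 -0.106 3.857
vertex 0.504 0.08 3.688
endloop
endfacet
facet normal -0.619 -0.782 0.079
outer loop
vertex 0.827 -0.776 2.98
vertex 0.701 -0.607 3.663
vertex 0.29 -0.334 3.146
endloop
endfacet
facet normal 0.055 -0.555 -0.830
outer loop
vertex 1.376 -0.38 2.752
vertex 0.827 -0.776 2.98
vertex 0.707 -0.194 2.583
endloop
endfacet
facet normal 0.818 0.253 -0.516
outer loop
vertex 1.59 0.034 3.294
vertex 1.376 -0.38 2.752
vertex 1.179 0.307 2.777
endloop
endfacet
facet normal 0.615 0.527 0.587
outer loop
vertex 1.173 -0.106 3.857
vertex 1.59 0.034 3.294
vertex 1.053 0.476 3.46
endloop
endfacet
facet normal 0.045 0.846 -0.532
outer loop
vertex 0.643 -1.908 -3.111
vertex 0.138 -1.566 -2.61
vertex 0.916 -1.524 -2.477
endloop
endfacet
facet normal 0.852 -0.521 -0.051
outer loop
vertex 0.643 -1.908 -3.111
vertex 0.916 -1.524 -2.477
vertex 0.062 -2.994 -1.71
endloop
endfacet
facet normal 0.045 0.845 -0.533
outer loop
vertex 0.916 -1.524 -2.477
vertex 0.138 -1.566 -2.61
vertex 0.411 -1.181 -1.976
endloop
endfacet
facet normal 0.694 -0.028 0.719
outer loop
vertex 0.916 -1.524 -2.477
vertex 0.411 -1.181 -1.976
vertex 0.062 -2.994 -1.71
endloop
endfacet
facet normal 0.045 0.845 -0.533
outer loop
vertex 0.411 -1.181 -1.976
vertex 0.138 -1.566 -2.61
vertex -0.367 -1.223 -2.108
endloop
endfacet
facet normal -0.174 0.176 0.969
outer loop
vertex 0.411 -1.181 -1.976
vertex -0.367 -1.223 -2.108
vertex 0.062 -2.994 -1.71
endloop
endfacet
facet normal 0.046 0.846 -0.532
outer loop
vertex -0.367 -1.223 -2.108
vertex 0.138 -1.566 -2.61
vertex -0.64 -1.607 -2.742
endloop
endfacet
facet normal -0.886 -0.113 0.450
outer loop
vertex -0.367 -1.223 -2.108
vertex -0.64 -1.607 -2.742
vertex 0.062 -2.994 -1.71
endloop
endfacet
facet normal 0.046 0.846 -0.532
outer loop
vertex -0.64 -1.607 -2.742
vertex 0.138 -1.566 -2.61
vertex -0.135 -1.95 -3.244
endloop
endfacet
facet normal -0.729 -0.606 -0.319
outer loop
vertex -0.64 -1.607 -2.742
vertex -0.135 -1.95 -3.244
vertex 0.062 -2.994 -1.71
endloop
endfacet
facet normal 0.045 0.846 -0.532
outer loop
vertex -0.135 -1.95 -3.244
vertex 0.138 -1.566 -2.61
vertex 0.643 -1.908 -3.111
endloop
endfacet
facet normal 0.141 -0.810 -0.569
outer loop
vertex -0.135 -1.95 -3.244
vertex 0.643 -1.908 -3.111
vertex 0.062 -2.994 -1.71
endloop
endfacet

endsolid


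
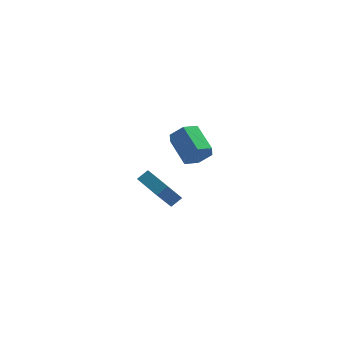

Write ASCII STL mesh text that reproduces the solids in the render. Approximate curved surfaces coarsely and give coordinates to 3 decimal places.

solid 
facet normal 0.474 -0.762 -0.440
outer loop
vertex 2.851 2.886 -1.57
vertex 2.015 2.763 -2.258
vertex 2.84 3.426 -2.517
endloop
endfacet
facet normal 0.880 0.416 0.227
outer loop
vertex 2.851 2.886 -1.57
vertex 2.84 3.426 -2.517
vertex 1.822 4.54 -0.614
endloop
endfacet
facet normal 0.880 0.416 0.227
outer loop
vertex 1.822 4.54 -0.614
vertex 2.84 3.426 -2.517
vertex 1.811 5.08 -1.561
endloop
endfacet
facet normal -0.474 0.763 0.440
outer loop
vertex 1.822 4.54 -0.614
vertex 1.811 5.08 -1.561
vertex 0.985 4.417 -1.302
endloop
endfacet
facet normal 0.474 -0.762 -0.440
outer loop
vertex 2.84 3.426 -2.517
vertex 2.015 2.763 -2.258
vertex 2.004 3.303 -3.205
endloop
endfacet
facet normal 0.432 0.637 -0.638
outer loop
vertex 2.84 3.426 -2.517
vertex 2.004 3.303 -3.205
vertex 1.811 5.08 -1.561
endloop
endfacet
facet normal 0.431 0.638 -0.638
outer loop
vertex 1.811 5.08 -1.561
vertex 2.004 3.303 -3.205
vertex 0.974 4.957 -2.249
endloop
endfacet
facet normal -0.474 0.763 0.440
outer loop
vertex 1.811 5.08 -1.561
vertex 0.974 4.957 -2.249
vertex 0.985 4.417 -1.302
endloop
endfacet
facet normal 0.474 -0.763 -0.440
outer loop
vertex 2.004 3.303 -3.205
vertex 2.015 2.763 -2.258
vertex 1.178 2.64 -2.946
endloop
endfacet
facet normal -0.449 0.221 -0.866
outer loop
vertex 2.004 3.303 -3.205
vertex 1.178 2.64 -2.946
vertex 0.974 4.957 -2.249
endloop
endfacet
facet normal -0.449 0.221 -0.866
outer loop
vertex 0.974 4.957 -2.249
vertex 1.178 2.64 -2.946
vertex 0.149 4.294 -1.99
endloop
endfacet
facet normal -0.474 0.762 0.440
outer loop
vertex 0.974 4.957 -2.249
vertex 0.149 4.294 -1.99
vertex 0.985 4.417 -1.302
endloop
endfacet
facet normal 0.474 -0.763 -0.440
outer loop
vertex 1.178 2.64 -2.946
vertex 2.015 2.763 -2.258
vertex 1.189 2.1 -1.999
endloop
endfacet
facet normal -0.880 -0.416 -0.227
outer loop
vertex 1.178 2.64 -2.946
vertex 1.189 2.1 -1.999
vertex 0.149 4.294 -1.99
endloop
endfacet
facet normal -0.880 -0.416 -0.227
outer loop
vertex 0.149 4.294 -1.99
vertex 1.189 2.1 -1.999
vertex 0.16 3.754 -1.043
endloop
endfacet
facet normal -0.474 0.762 0.440
outer loop
vertex 0.149 4.294 -1.99
vertex 0.16 3.754 -1.043
vertex 0.985 4.417 -1.302
endloop
endfacet
facet normal 0.474 -0.763 -0.440
outer loop
vertex 1.189 2.1 -1.999
vertex 2.015 2.763 -2.258
vertex 2.026 2.223 -1.311
endloop
endfacet
facet normal -0.431 -0.637 0.639
outer loop
vertex 1.189 2.1 -1.999
vertex 2.026 2.223 -1.311
vertex 0.16 3.754 -1.043
endloop
endfacet
facet normal -0.431 -0.638 0.638
outer loop
vertex 0.16 3.754 -1.043
vertex 2.026 2.223 -1.311
vertex 0.996 3.877 -0.355
endloop
endfacet
facet normal -0.474 0.762 0.440
outer loop
vertex 0.16 3.754 -1.043
vertex 0.996 3.877 -0.355
vertex 0.985 4.417 -1.302
endloop
endfacet
facet normal 0.474 -0.762 -0.440
outer loop
vertex 2.026 2.223 -1.311
vertex 2.015 2.763 -2.258
vertex 2.851 2.886 -1.57
endloop
endfacet
facet normal 0.449 -0.221 0.866
outer loop
vertex 2.026 2.223 -1.311
vertex 2.851 2.886 -1.57
vertex 0.996 3.877 -0.355
endloop
endfacet
facet normal 0.449 -0.221 0.866
outer loop
vertex 0.996 3.877 -0.355
vertex 2.851 2.886 -1.57
vertex 1.822 4.54 -0.614
endloop
endfacet
facet normal -0.474 0.763 0.440
outer loop
vertex 0.996 3.877 -0.355
vertex 1.822 4.54 -0.614
vertex 0.985 4.417 -1.302
endloop
endfacet
facet normal -0.365 -0.492 0.791
outer loop
vertex 0.804 -4.649 -0.204
vertex -0.495 -3.14 0.135
vertex 0.212 -5.043 -0.722
endloop
endfacet
facet normal 0.644 -0.747 -0.168
outer loop
vertex 0.955 -4.04 -2.335
vertex 0.804 -4.649 -0.204
vertex 0.212 -5.043 -0.722
endloop
endfacet
facet normal -0.364 -0.492 0.791
outer loop
vertex 0.212 -5.043 -0.722
vertex -0.495 -3.14 0.135
vertex -1.088 -3.534 -0.383
endloop
endfacet
facet normal -0.673 -0.448 -0.589
outer loop
vertex -1.088 -3.534 -0.383
vertex 0.955 -4.04 -2.335
vertex 0.212 -5.043 -0.722
endloop
endfacet
facet normal 0.673 0.447 0.588
outer loop
vertex 0.804 -4.649 -0.204
vertex 0.248 -2.137 -1.478
vertex -0.495 -3.14 0.135
endloop
endfacet
facet normal 0.643 -0.747 -0.168
outer loop
vertex 1.548 -3.646 -1.817
vertex 0.804 -4.649 -0.204
vertex 0.955 -4.04 -2.335
endloop
endfacet
facet normal 0.673 0.448 0.589
outer loop
vertex 1.548 -3.646 -1.817
vertex 0.248 -2.137 -1.478
vertex 0.804 -4.649 -0.204
endloop
endfacet
facet normal -0.643 0.747 0.168
outer loop
vertex -0.495 -3.14 0.135
vertex 0.248 -2.137 -1.478
vertex -1.088 -3.534 -0.383
endloop
endfacet
facet normal -0.673 -0.447 -0.589
outer loop
vertex -0.344 -2.531 -1.996
vertex 0.955 -4.04 -2.335
vertex -1.088 -3.534 -0.383
endloop
endfacet
facet normal -0.644 0.747 0.168
outer loop
vertex -1.088 -3.534 -0.383
vertex 0.248 -2.137 -1.478
vertex -0.344 -2.531 -1.996
endloop
endfacet
facet normal 0.364 0.491 -0.791
outer loop
vertex -0.344 -2.531 -1.996
vertex 1.548 -3.646 -1.817
vertex 0.955 -4.04 -2.335
endloop
endfacet
facet normal 0.365 0.492 -0.791
outer loop
vertex 0.248 -2.137 -1.478
vertex 1.548 -3.646 -1.817
vertex -0.344 -2.531 -1.996
endloop
endfacet

endsolid


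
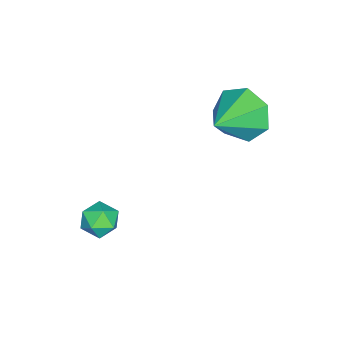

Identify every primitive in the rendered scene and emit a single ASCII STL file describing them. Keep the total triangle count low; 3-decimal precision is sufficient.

solid 
facet normal -0.880 0.201 -0.430
outer loop
vertex -1.233 1.529 1.482
vertex -1.754 1.066 2.332
vertex -1.451 2.115 2.203
endloop
endfacet
facet normal 0.782 0.578 -0.233
outer loop
vertex -1.233 1.529 1.482
vertex -1.451 2.115 2.203
vertex -0.126 0.694 3.128
endloop
endfacet
facet normal -0.880 0.201 -0.430
outer loop
vertex -1.451 2.115 2.203
vertex -1.754 1.066 2.332
vertex -1.898 1.911 3.022
endloop
endfacet
facet normal 0.487 0.748 0.452
outer loop
vertex -1.451 2.115 2.203
vertex -1.898 1.911 3.022
vertex -0.126 0.694 3.128
endloop
endfacet
facet normal -0.880 0.201 -0.430
outer loop
vertex -1.898 1.911 3.022
vertex -1.754 1.066 2.332
vertex -2.236 1.07 3.321
endloop
endfacet
facet normal 0.137 0.282 0.949
outer loop
vertex -1.898 1.911 3.022
vertex -2.236 1.07 3.321
vertex -0.126 0.694 3.128
endloop
endfacet
facet normal -0.880 0.202 -0.430
outer loop
vertex -2.236 1.07 3.321
vertex -1.754 1.066 2.332
vertex -2.212 0.226 2.876
endloop
endfacet
facet normal -0.002 -0.466 0.885
outer loop
vertex -2.236 1.07 3.321
vertex -2.212 0.226 2.876
vertex -0.126 0.694 3.128
endloop
endfacet
facet normal -0.880 0.201 -0.430
outer loop
vertex -2.212 0.226 2.876
vertex -1.754 1.066 2.332
vertex -1.843 0.014 2.022
endloop
endfacet
facet normal 0.173 -0.936 0.307
outer loop
vertex -2.212 0.226 2.876
vertex -1.843 0.014 2.022
vertex -0.126 0.694 3.128
endloop
endfacet
facet normal -0.880 0.201 -0.430
outer loop
vertex -1.843 0.014 2.022
vertex -1.754 1.066 2.332
vertex -1.407 0.594 1.401
endloop
endfacet
facet normal 0.531 -0.772 -0.349
outer loop
vertex -1.843 0.014 2.022
vertex -1.407 0.594 1.401
vertex -0.126 0.694 3.128
endloop
endfacet
facet normal -0.880 0.201 -0.430
outer loop
vertex -1.407 0.594 1.401
vertex -1.754 1.066 2.332
vertex -1.233 1.529 1.482
endloop
endfacet
facet normal 0.802 -0.098 -0.589
outer loop
vertex -1.407 0.594 1.401
vertex -1.233 1.529 1.482
vertex -0.126 0.694 3.128
endloop
endfacet
facet normal -0.500 0.276 0.821
outer loop
vertex 2.172 -1.716 -0.309
vertex 2.106 -2.422 -0.112
vertex 2.688 -2.031 0.111
endloop
endfacet
facet normal -0.033 0.779 0.626
outer loop
vertex 2.172 -1.716 -0.309
vertex 2.688 -2.031 0.111
vertex 2.884 -1.582 -0.438
endloop
endfacet
facet normal -0.192 0.981 -0.040
outer loop
vertex 2.172 -1.716 -0.309
vertex 2.884 -1.582 -0.438
vertex 2.423 -1.695 -1.0
endloop
endfacet
facet normal -0.757 0.601 -0.257
outer loop
vertex 2.172 -1.716 -0.309
vertex 2.423 -1.695 -1.0
vertex 1.942 -2.215 -0.799
endloop
endfacet
facet normal -0.947 0.165 0.276
outer loop
vertex 2.172 -1.716 -0.309
vertex 1.942 -2.215 -0.799
vertex 2.106 -2.422 -0.112
endloop
endfacet
facet normal 0.617 0.487 0.618
outer loop
vertex 2.884 -1.582 -0.438
vertex 2.688 -2.031 0.111
vertex 3.258 -2.205 -0.321
endloop
endfacet
facet normal -0.137 -0.329 0.934
outer loop
vertex 2.688 -2.031 0.111
vertex 2.106 -2.422 -0.112
vertex 2.777 -2.725 -0.12
endloop
endfacet
facet normal -0.861 -0.507 0.053
outer loop
vertex 2.106 -2.422 -0.112
vertex 1.942 -2.215 -0.799
vertex 2.316 -2.838 -0.682
endloop
endfacet
facet normal -0.553 0.198 -0.809
outer loop
vertex 1.942 -2.215 -0.799
vertex 2.423 -1.695 -1.0
vertex 2.512 -2.389 -1.231
endloop
endfacet
facet normal 0.361 0.812 -0.459
outer loop
vertex 2.423 -1.695 -1.0
vertex 2.884 -1.582 -0.438
vertex 3.094 -1.998 -1.008
endloop
endfacet
facet normal 0.757 -0.601 0.257
outer loop
vertex 3.028 -2.704 -0.811
vertex 3.258 -2.205 -0.321
vertex 2.777 -2.725 -0.12
endloop
endfacet
facet normal 0.192 -0.981 0.040
outer loop
vertex 3.028 -2.704 -0.811
vertex 2.777 -2.725 -0.12
vertex 2.316 -2.838 -0.682
endloop
endfacet
facet normal 0.033 -0.779 -0.626
outer loop
vertex 3.028 -2.704 -0.811
vertex 2.316 -2.838 -0.682
vertex 2.512 -2.389 -1.231
endloop
endfacet
facet normal 0.500 -0.276 -0.821
outer loop
vertex 3.028 -2.704 -0.811
vertex 2.512 -2.389 -1.231
vertex 3.094 -1.998 -1.008
endloop
endfacet
facet normal 0.947 -0.165 -0.276
outer loop
vertex 3.028 -2.704 -0.811
vertex 3.094 -1.998 -1.008
vertex 3.258 -2.205 -0.321
endloop
endfacet
facet normal 0.553 -0.198 0.809
outer loop
vertex 2.777 -2.725 -0.12
vertex 3.258 -2.205 -0.321
vertex 2.688 -2.031 0.111
endloop
endfacet
facet normal -0.361 -0.812 0.459
outer loop
vertex 2.316 -2.838 -0.682
vertex 2.777 -2.725 -0.12
vertex 2.106 -2.422 -0.112
endloop
endfacet
facet normal -0.617 -0.487 -0.618
outer loop
vertex 2.512 -2.389 -1.231
vertex 2.316 -2.838 -0.682
vertex 1.942 -2.215 -0.799
endloop
endfacet
facet normal 0.137 0.329 -0.934
outer loop
vertex 3.094 -1.998 -1.008
vertex 2.512 -2.389 -1.231
vertex 2.423 -1.695 -1.0
endloop
endfacet
facet normal 0.861 0.507 -0.053
outer loop
vertex 3.258 -2.205 -0.321
vertex 3.094 -1.998 -1.008
vertex 2.884 -1.582 -0.438
endloop
endfacet

endsolid


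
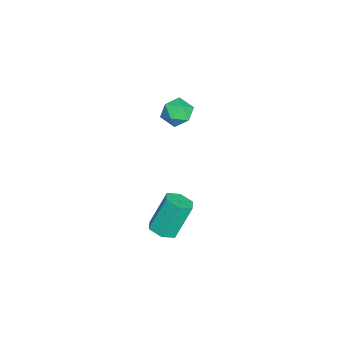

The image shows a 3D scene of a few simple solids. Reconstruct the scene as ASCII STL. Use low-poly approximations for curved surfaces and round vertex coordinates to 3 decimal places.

solid 
facet normal -0.797 0.507 0.328
outer loop
vertex -2.149 -0.429 0.151
vertex -1.937 -0.559 0.866
vertex -1.692 0.059 0.506
endloop
endfacet
facet normal -0.576 0.759 -0.303
outer loop
vertex -2.149 -0.429 0.151
vertex -1.692 0.059 0.506
vertex -1.559 -0.128 -0.216
endloop
endfacet
facet normal -0.594 0.222 -0.773
outer loop
vertex -2.149 -0.429 0.151
vertex -1.559 -0.128 -0.216
vertex -1.723 -0.862 -0.301
endloop
endfacet
facet normal -0.826 -0.361 -0.433
outer loop
vertex -2.149 -0.429 0.151
vertex -1.723 -0.862 -0.301
vertex -1.956 -1.129 0.367
endloop
endfacet
facet normal -0.951 -0.186 0.248
outer loop
vertex -2.149 -0.429 0.151
vertex -1.956 -1.129 0.367
vertex -1.937 -0.559 0.866
endloop
endfacet
facet normal 0.101 0.967 -0.232
outer loop
vertex -1.559 -0.128 -0.216
vertex -1.692 0.059 0.506
vertex -0.984 -0.071 0.273
endloop
endfacet
facet normal -0.254 0.560 0.789
outer loop
vertex -1.692 0.059 0.506
vertex -1.937 -0.559 0.866
vertex -1.217 -0.338 0.941
endloop
endfacet
facet normal -0.504 -0.559 0.658
outer loop
vertex -1.937 -0.559 0.866
vertex -1.956 -1.129 0.367
vertex -1.381 -1.072 0.856
endloop
endfacet
facet normal -0.301 -0.845 -0.443
outer loop
vertex -1.956 -1.129 0.367
vertex -1.723 -0.862 -0.301
vertex -1.248 -1.259 0.134
endloop
endfacet
facet normal 0.073 0.099 -0.992
outer loop
vertex -1.723 -0.862 -0.301
vertex -1.559 -0.128 -0.216
vertex -1.003 -0.641 -0.226
endloop
endfacet
facet normal 0.826 0.361 0.433
outer loop
vertex -0.791 -0.771 0.489
vertex -0.984 -0.071 0.273
vertex -1.217 -0.338 0.941
endloop
endfacet
facet normal 0.594 -0.222 0.773
outer loop
vertex -0.791 -0.771 0.489
vertex -1.217 -0.338 0.941
vertex -1.381 -1.072 0.856
endloop
endfacet
facet normal 0.576 -0.759 0.303
outer loop
vertex -0.791 -0.771 0.489
vertex -1.381 -1.072 0.856
vertex -1.248 -1.259 0.134
endloop
endfacet
facet normal 0.797 -0.507 -0.328
outer loop
vertex -0.791 -0.771 0.489
vertex -1.248 -1.259 0.134
vertex -1.003 -0.641 -0.226
endloop
endfacet
facet normal 0.951 0.186 -0.248
outer loop
vertex -0.791 -0.771 0.489
vertex -1.003 -0.641 -0.226
vertex -0.984 -0.071 0.273
endloop
endfacet
facet normal 0.301 0.845 0.443
outer loop
vertex -1.217 -0.338 0.941
vertex -0.984 -0.071 0.273
vertex -1.692 0.059 0.506
endloop
endfacet
facet normal -0.073 -0.099 0.992
outer loop
vertex -1.381 -1.072 0.856
vertex -1.217 -0.338 0.941
vertex -1.937 -0.559 0.866
endloop
endfacet
facet normal -0.101 -0.967 0.232
outer loop
vertex -1.248 -1.259 0.134
vertex -1.381 -1.072 0.856
vertex -1.956 -1.129 0.367
endloop
endfacet
facet normal 0.254 -0.560 -0.789
outer loop
vertex -1.003 -0.641 -0.226
vertex -1.248 -1.259 0.134
vertex -1.723 -0.862 -0.301
endloop
endfacet
facet normal 0.504 0.559 -0.658
outer loop
vertex -0.984 -0.071 0.273
vertex -1.003 -0.641 -0.226
vertex -1.559 -0.128 -0.216
endloop
endfacet
facet normal 0.264 -0.371 -0.890
outer loop
vertex 4.151 -1.0 -1.987
vertex 3.861 -0.52 -2.273
vertex 4.469 -0.471 -2.113
endloop
endfacet
facet normal 0.822 -0.396 0.410
outer loop
vertex 4.151 -1.0 -1.987
vertex 4.469 -0.471 -2.113
vertex 3.708 -0.381 -0.5
endloop
endfacet
facet normal 0.822 -0.396 0.410
outer loop
vertex 3.708 -0.381 -0.5
vertex 4.469 -0.471 -2.113
vertex 4.026 0.148 -0.626
endloop
endfacet
facet normal -0.265 0.371 0.890
outer loop
vertex 3.708 -0.381 -0.5
vertex 4.026 0.148 -0.626
vertex 3.419 0.1 -0.787
endloop
endfacet
facet normal 0.264 -0.370 -0.891
outer loop
vertex 4.469 -0.471 -2.113
vertex 3.861 -0.52 -2.273
vertex 4.179 0.01 -2.399
endloop
endfacet
facet normal 0.847 0.530 0.032
outer loop
vertex 4.469 -0.471 -2.113
vertex 4.179 0.01 -2.399
vertex 4.026 0.148 -0.626
endloop
endfacet
facet normal 0.847 0.530 0.032
outer loop
vertex 4.026 0.148 -0.626
vertex 4.179 0.01 -2.399
vertex 3.736 0.629 -0.913
endloop
endfacet
facet normal -0.265 0.371 0.890
outer loop
vertex 4.026 0.148 -0.626
vertex 3.736 0.629 -0.913
vertex 3.419 0.1 -0.787
endloop
endfacet
facet normal 0.266 -0.371 -0.890
outer loop
vertex 4.179 0.01 -2.399
vertex 3.861 -0.52 -2.273
vertex 3.572 -0.039 -2.56
endloop
endfacet
facet normal 0.026 0.925 -0.378
outer loop
vertex 4.179 0.01 -2.399
vertex 3.572 -0.039 -2.56
vertex 3.736 0.629 -0.913
endloop
endfacet
facet normal 0.025 0.926 -0.378
outer loop
vertex 3.736 0.629 -0.913
vertex 3.572 -0.039 -2.56
vertex 3.129 0.58 -1.073
endloop
endfacet
facet normal -0.265 0.371 0.890
outer loop
vertex 3.736 0.629 -0.913
vertex 3.129 0.58 -1.073
vertex 3.419 0.1 -0.787
endloop
endfacet
facet normal 0.265 -0.371 -0.890
outer loop
vertex 3.572 -0.039 -2.56
vertex 3.861 -0.52 -2.273
vertex 3.254 -0.568 -2.434
endloop
endfacet
facet normal -0.822 0.396 -0.410
outer loop
vertex 3.572 -0.039 -2.56
vertex 3.254 -0.568 -2.434
vertex 3.129 0.58 -1.073
endloop
endfacet
facet normal -0.822 0.396 -0.410
outer loop
vertex 3.129 0.58 -1.073
vertex 3.254 -0.568 -2.434
vertex 2.811 0.051 -0.947
endloop
endfacet
facet normal -0.264 0.371 0.890
outer loop
vertex 3.129 0.58 -1.073
vertex 2.811 0.051 -0.947
vertex 3.419 0.1 -0.787
endloop
endfacet
facet normal 0.265 -0.371 -0.890
outer loop
vertex 3.254 -0.568 -2.434
vertex 3.861 -0.52 -2.273
vertex 3.544 -1.049 -2.147
endloop
endfacet
facet normal -0.847 -0.530 -0.032
outer loop
vertex 3.254 -0.568 -2.434
vertex 3.544 -1.049 -2.147
vertex 2.811 0.051 -0.947
endloop
endfacet
facet normal -0.847 -0.530 -0.032
outer loop
vertex 2.811 0.051 -0.947
vertex 3.544 -1.049 -2.147
vertex 3.101 -0.43 -0.661
endloop
endfacet
facet normal -0.264 0.370 0.891
outer loop
vertex 2.811 0.051 -0.947
vertex 3.101 -0.43 -0.661
vertex 3.419 0.1 -0.787
endloop
endfacet
facet normal 0.265 -0.371 -0.890
outer loop
vertex 3.544 -1.049 -2.147
vertex 3.861 -0.52 -2.273
vertex 4.151 -1.0 -1.987
endloop
endfacet
facet normal -0.025 -0.925 0.378
outer loop
vertex 3.544 -1.049 -2.147
vertex 4.151 -1.0 -1.987
vertex 3.101 -0.43 -0.661
endloop
endfacet
facet normal -0.025 -0.926 0.378
outer loop
vertex 3.101 -0.43 -0.661
vertex 4.151 -1.0 -1.987
vertex 3.708 -0.381 -0.5
endloop
endfacet
facet normal -0.266 0.371 0.890
outer loop
vertex 3.101 -0.43 -0.661
vertex 3.708 -0.381 -0.5
vertex 3.419 0.1 -0.787
endloop
endfacet

endsolid


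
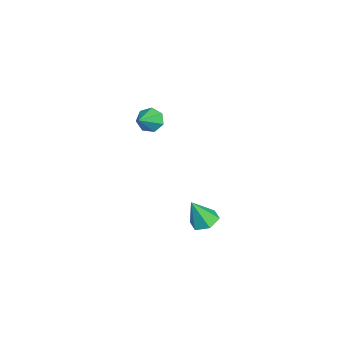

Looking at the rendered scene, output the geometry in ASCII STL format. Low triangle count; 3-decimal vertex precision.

solid 
facet normal -0.808 0.316 -0.498
outer loop
vertex -2.355 -0.26 -0.561
vertex -2.695 -0.457 -0.134
vertex -2.454 0.068 -0.192
endloop
endfacet
facet normal 0.848 0.488 -0.206
outer loop
vertex -2.355 -0.26 -0.561
vertex -2.454 0.068 -0.192
vertex -1.805 -0.803 0.414
endloop
endfacet
facet normal -0.808 0.316 -0.498
outer loop
vertex -2.454 0.068 -0.192
vertex -2.695 -0.457 -0.134
vertex -2.735 0.0 0.221
endloop
endfacet
facet normal 0.519 0.714 0.470
outer loop
vertex -2.454 0.068 -0.192
vertex -2.735 0.0 0.221
vertex -1.805 -0.803 0.414
endloop
endfacet
facet normal -0.808 0.315 -0.497
outer loop
vertex -2.735 0.0 0.221
vertex -2.695 -0.457 -0.134
vertex -2.985 -0.412 0.366
endloop
endfacet
facet normal 0.060 0.299 0.952
outer loop
vertex -2.735 0.0 0.221
vertex -2.985 -0.412 0.366
vertex -1.805 -0.803 0.414
endloop
endfacet
facet normal -0.809 0.314 -0.497
outer loop
vertex -2.985 -0.412 0.366
vertex -2.695 -0.457 -0.134
vertex -3.016 -0.858 0.135
endloop
endfacet
facet normal -0.182 -0.442 0.878
outer loop
vertex -2.985 -0.412 0.366
vertex -3.016 -0.858 0.135
vertex -1.805 -0.803 0.414
endloop
endfacet
facet normal -0.809 0.313 -0.498
outer loop
vertex -3.016 -0.858 0.135
vertex -2.695 -0.457 -0.134
vertex -2.805 -1.002 -0.298
endloop
endfacet
facet normal -0.027 -0.952 0.304
outer loop
vertex -3.016 -0.858 0.135
vertex -2.805 -1.002 -0.298
vertex -1.805 -0.803 0.414
endloop
endfacet
facet normal -0.809 0.313 -0.498
outer loop
vertex -2.805 -1.002 -0.298
vertex -2.695 -0.457 -0.134
vertex -2.511 -0.736 -0.608
endloop
endfacet
facet normal 0.410 -0.847 -0.338
outer loop
vertex -2.805 -1.002 -0.298
vertex -2.511 -0.736 -0.608
vertex -1.805 -0.803 0.414
endloop
endfacet
facet normal -0.808 0.314 -0.498
outer loop
vertex -2.511 -0.736 -0.608
vertex -2.695 -0.457 -0.134
vertex -2.355 -0.26 -0.561
endloop
endfacet
facet normal 0.799 -0.206 -0.565
outer loop
vertex -2.511 -0.736 -0.608
vertex -2.355 -0.26 -0.561
vertex -1.805 -0.803 0.414
endloop
endfacet
facet normal -0.140 0.406 -0.903
outer loop
vertex 3.089 2.117 -1.814
vertex 2.547 1.91 -1.823
vertex 2.653 2.436 -1.603
endloop
endfacet
facet normal 0.648 0.513 0.564
outer loop
vertex 3.089 2.117 -1.814
vertex 2.653 2.436 -1.603
vertex 2.713 1.43 -0.757
endloop
endfacet
facet normal -0.142 0.406 -0.903
outer loop
vertex 2.653 2.436 -1.603
vertex 2.547 1.91 -1.823
vertex 2.111 2.229 -1.611
endloop
endfacet
facet normal -0.246 0.615 0.749
outer loop
vertex 2.653 2.436 -1.603
vertex 2.111 2.229 -1.611
vertex 2.713 1.43 -0.757
endloop
endfacet
facet normal -0.142 0.406 -0.903
outer loop
vertex 2.111 2.229 -1.611
vertex 2.547 1.91 -1.823
vertex 2.005 1.703 -1.831
endloop
endfacet
facet normal -0.840 -0.056 0.539
outer loop
vertex 2.111 2.229 -1.611
vertex 2.005 1.703 -1.831
vertex 2.713 1.43 -0.757
endloop
endfacet
facet normal -0.142 0.406 -0.903
outer loop
vertex 2.005 1.703 -1.831
vertex 2.547 1.91 -1.823
vertex 2.441 1.384 -2.043
endloop
endfacet
facet normal -0.538 -0.831 0.143
outer loop
vertex 2.005 1.703 -1.831
vertex 2.441 1.384 -2.043
vertex 2.713 1.43 -0.757
endloop
endfacet
facet normal -0.140 0.406 -0.903
outer loop
vertex 2.441 1.384 -2.043
vertex 2.547 1.91 -1.823
vertex 2.983 1.591 -2.034
endloop
endfacet
facet normal 0.357 -0.933 -0.042
outer loop
vertex 2.441 1.384 -2.043
vertex 2.983 1.591 -2.034
vertex 2.713 1.43 -0.757
endloop
endfacet
facet normal -0.140 0.406 -0.903
outer loop
vertex 2.983 1.591 -2.034
vertex 2.547 1.91 -1.823
vertex 3.089 2.117 -1.814
endloop
endfacet
facet normal 0.950 -0.262 0.168
outer loop
vertex 2.983 1.591 -2.034
vertex 3.089 2.117 -1.814
vertex 2.713 1.43 -0.757
endloop
endfacet

endsolid


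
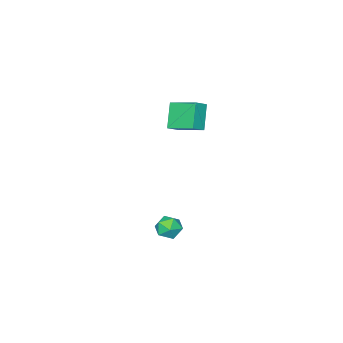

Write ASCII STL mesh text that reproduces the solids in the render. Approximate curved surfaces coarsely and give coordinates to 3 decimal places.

solid 
facet normal -0.019 0.787 0.616
outer loop
vertex -0.509 -0.897 -2.94
vertex -0.315 -1.405 -2.285
vertex 0.306 -1.037 -2.736
endloop
endfacet
facet normal 0.179 0.983 -0.042
outer loop
vertex -0.509 -0.897 -2.94
vertex 0.306 -1.037 -2.736
vertex 0.067 -1.028 -3.554
endloop
endfacet
facet normal -0.344 0.799 -0.493
outer loop
vertex -0.509 -0.897 -2.94
vertex 0.067 -1.028 -3.554
vertex -0.701 -1.391 -3.607
endloop
endfacet
facet normal -0.864 0.491 -0.115
outer loop
vertex -0.509 -0.897 -2.94
vertex -0.701 -1.391 -3.607
vertex -0.938 -1.624 -2.823
endloop
endfacet
facet normal -0.663 0.483 0.571
outer loop
vertex -0.509 -0.897 -2.94
vertex -0.938 -1.624 -2.823
vertex -0.315 -1.405 -2.285
endloop
endfacet
facet normal 0.761 0.612 -0.216
outer loop
vertex 0.067 -1.028 -3.554
vertex 0.306 -1.037 -2.736
vertex 0.618 -1.616 -3.277
endloop
endfacet
facet normal 0.441 0.294 0.848
outer loop
vertex 0.306 -1.037 -2.736
vertex -0.315 -1.405 -2.285
vertex 0.381 -1.849 -2.493
endloop
endfacet
facet normal -0.600 -0.197 0.775
outer loop
vertex -0.315 -1.405 -2.285
vertex -0.938 -1.624 -2.823
vertex -0.387 -2.212 -2.546
endloop
endfacet
facet normal -0.924 -0.185 -0.334
outer loop
vertex -0.938 -1.624 -2.823
vertex -0.701 -1.391 -3.607
vertex -0.626 -2.203 -3.364
endloop
endfacet
facet normal -0.083 0.313 -0.946
outer loop
vertex -0.701 -1.391 -3.607
vertex 0.067 -1.028 -3.554
vertex -0.005 -1.835 -3.815
endloop
endfacet
facet normal 0.864 -0.491 0.115
outer loop
vertex 0.189 -2.343 -3.16
vertex 0.618 -1.616 -3.277
vertex 0.381 -1.849 -2.493
endloop
endfacet
facet normal 0.344 -0.799 0.493
outer loop
vertex 0.189 -2.343 -3.16
vertex 0.381 -1.849 -2.493
vertex -0.387 -2.212 -2.546
endloop
endfacet
facet normal -0.179 -0.983 0.042
outer loop
vertex 0.189 -2.343 -3.16
vertex -0.387 -2.212 -2.546
vertex -0.626 -2.203 -3.364
endloop
endfacet
facet normal 0.019 -0.787 -0.616
outer loop
vertex 0.189 -2.343 -3.16
vertex -0.626 -2.203 -3.364
vertex -0.005 -1.835 -3.815
endloop
endfacet
facet normal 0.663 -0.483 -0.571
outer loop
vertex 0.189 -2.343 -3.16
vertex -0.005 -1.835 -3.815
vertex 0.618 -1.616 -3.277
endloop
endfacet
facet normal 0.924 0.185 0.334
outer loop
vertex 0.381 -1.849 -2.493
vertex 0.618 -1.616 -3.277
vertex 0.306 -1.037 -2.736
endloop
endfacet
facet normal 0.083 -0.313 0.946
outer loop
vertex -0.387 -2.212 -2.546
vertex 0.381 -1.849 -2.493
vertex -0.315 -1.405 -2.285
endloop
endfacet
facet normal -0.761 -0.612 0.216
outer loop
vertex -0.626 -2.203 -3.364
vertex -0.387 -2.212 -2.546
vertex -0.938 -1.624 -2.823
endloop
endfacet
facet normal -0.441 -0.294 -0.848
outer loop
vertex -0.005 -1.835 -3.815
vertex -0.626 -2.203 -3.364
vertex -0.701 -1.391 -3.607
endloop
endfacet
facet normal 0.600 0.197 -0.775
outer loop
vertex 0.618 -1.616 -3.277
vertex -0.005 -1.835 -3.815
vertex 0.067 -1.028 -3.554
endloop
endfacet
facet normal -0.484 -0.378 0.789
outer loop
vertex -2.973 -2.45 5.2
vertex -3.756 -2.412 4.738
vertex -2.682 -4.143 4.567
endloop
endfacet
facet normal 0.860 -0.042 0.508
outer loop
vertex -1.844 -3.488 3.202
vertex -2.973 -2.45 5.2
vertex -2.682 -4.143 4.567
endloop
endfacet
facet normal -0.484 -0.378 0.789
outer loop
vertex -2.682 -4.143 4.567
vertex -3.756 -2.412 4.738
vertex -3.465 -4.104 4.105
endloop
endfacet
facet normal 0.158 -0.925 -0.346
outer loop
vertex -3.465 -4.104 4.105
vertex -1.844 -3.488 3.202
vertex -2.682 -4.143 4.567
endloop
endfacet
facet normal -0.159 0.925 0.346
outer loop
vertex -2.973 -2.45 5.2
vertex -2.918 -1.757 3.373
vertex -3.756 -2.412 4.738
endloop
endfacet
facet normal 0.860 -0.042 0.508
outer loop
vertex -2.135 -1.796 3.835
vertex -2.973 -2.45 5.2
vertex -1.844 -3.488 3.202
endloop
endfacet
facet normal -0.158 0.925 0.346
outer loop
vertex -2.135 -1.796 3.835
vertex -2.918 -1.757 3.373
vertex -2.973 -2.45 5.2
endloop
endfacet
facet normal -0.860 0.042 -0.508
outer loop
vertex -3.756 -2.412 4.738
vertex -2.918 -1.757 3.373
vertex -3.465 -4.104 4.105
endloop
endfacet
facet normal 0.159 -0.925 -0.346
outer loop
vertex -2.627 -3.45 2.74
vertex -1.844 -3.488 3.202
vertex -3.465 -4.104 4.105
endloop
endfacet
facet normal -0.860 0.042 -0.508
outer loop
vertex -3.465 -4.104 4.105
vertex -2.918 -1.757 3.373
vertex -2.627 -3.45 2.74
endloop
endfacet
facet normal 0.484 0.378 -0.789
outer loop
vertex -2.627 -3.45 2.74
vertex -2.135 -1.796 3.835
vertex -1.844 -3.488 3.202
endloop
endfacet
facet normal 0.484 0.378 -0.789
outer loop
vertex -2.918 -1.757 3.373
vertex -2.135 -1.796 3.835
vertex -2.627 -3.45 2.74
endloop
endfacet

endsolid


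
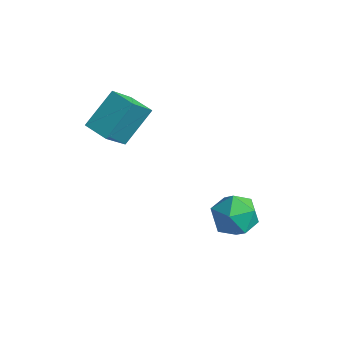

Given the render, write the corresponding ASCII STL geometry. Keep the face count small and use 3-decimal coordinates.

solid 
facet normal -0.994 0.041 0.097
outer loop
vertex -1.292 -0.046 2.419
vertex -1.128 1.246 3.558
vertex -1.366 1.037 1.203
endloop
endfacet
facet normal -0.095 -0.746 -0.659
outer loop
vertex -0.332 0.994 1.102
vertex -1.292 -0.046 2.419
vertex -1.366 1.037 1.203
endloop
endfacet
facet normal -0.994 0.041 0.097
outer loop
vertex -1.366 1.037 1.203
vertex -1.128 1.246 3.558
vertex -1.202 2.328 2.342
endloop
endfacet
facet normal -0.045 0.664 -0.746
outer loop
vertex -1.202 2.328 2.342
vertex -0.332 0.994 1.102
vertex -1.366 1.037 1.203
endloop
endfacet
facet normal 0.045 -0.664 0.746
outer loop
vertex -1.292 -0.046 2.419
vertex -0.094 1.203 3.457
vertex -1.128 1.246 3.558
endloop
endfacet
facet normal -0.095 -0.747 -0.659
outer loop
vertex -0.258 -0.088 2.318
vertex -1.292 -0.046 2.419
vertex -0.332 0.994 1.102
endloop
endfacet
facet normal 0.046 -0.664 0.746
outer loop
vertex -0.258 -0.088 2.318
vertex -0.094 1.203 3.457
vertex -1.292 -0.046 2.419
endloop
endfacet
facet normal 0.095 0.747 0.658
outer loop
vertex -1.128 1.246 3.558
vertex -0.094 1.203 3.457
vertex -1.202 2.328 2.342
endloop
endfacet
facet normal -0.046 0.664 -0.746
outer loop
vertex -0.168 2.286 2.241
vertex -0.332 0.994 1.102
vertex -1.202 2.328 2.342
endloop
endfacet
facet normal 0.095 0.746 0.659
outer loop
vertex -1.202 2.328 2.342
vertex -0.094 1.203 3.457
vertex -0.168 2.286 2.241
endloop
endfacet
facet normal 0.994 -0.041 -0.097
outer loop
vertex -0.168 2.286 2.241
vertex -0.258 -0.088 2.318
vertex -0.332 0.994 1.102
endloop
endfacet
facet normal 0.994 -0.041 -0.097
outer loop
vertex -0.094 1.203 3.457
vertex -0.258 -0.088 2.318
vertex -0.168 2.286 2.241
endloop
endfacet
facet normal -0.449 0.670 0.591
outer loop
vertex 3.728 3.168 -1.225
vertex 2.867 2.698 -1.347
vertex 3.468 2.445 -0.604
endloop
endfacet
facet normal 0.234 0.584 0.778
outer loop
vertex 3.728 3.168 -1.225
vertex 3.468 2.445 -0.604
vertex 4.399 2.506 -0.93
endloop
endfacet
facet normal 0.638 0.741 0.211
outer loop
vertex 3.728 3.168 -1.225
vertex 4.399 2.506 -0.93
vertex 4.374 2.796 -1.874
endloop
endfacet
facet normal 0.204 0.923 -0.326
outer loop
vertex 3.728 3.168 -1.225
vertex 4.374 2.796 -1.874
vertex 3.427 2.914 -2.132
endloop
endfacet
facet normal -0.467 0.879 -0.091
outer loop
vertex 3.728 3.168 -1.225
vertex 3.427 2.914 -2.132
vertex 2.867 2.698 -1.347
endloop
endfacet
facet normal 0.335 -0.104 0.937
outer loop
vertex 4.399 2.506 -0.93
vertex 3.468 2.445 -0.604
vertex 3.953 1.626 -0.868
endloop
endfacet
facet normal -0.771 0.035 0.636
outer loop
vertex 3.468 2.445 -0.604
vertex 2.867 2.698 -1.347
vertex 3.006 1.744 -1.126
endloop
endfacet
facet normal -0.801 0.373 -0.469
outer loop
vertex 2.867 2.698 -1.347
vertex 3.427 2.914 -2.132
vertex 2.981 2.034 -2.07
endloop
endfacet
facet normal 0.287 0.443 -0.849
outer loop
vertex 3.427 2.914 -2.132
vertex 4.374 2.796 -1.874
vertex 3.912 2.095 -2.396
endloop
endfacet
facet normal 0.989 0.149 0.019
outer loop
vertex 4.374 2.796 -1.874
vertex 4.399 2.506 -0.93
vertex 4.513 1.842 -1.653
endloop
endfacet
facet normal -0.204 -0.923 0.326
outer loop
vertex 3.652 1.372 -1.775
vertex 3.953 1.626 -0.868
vertex 3.006 1.744 -1.126
endloop
endfacet
facet normal -0.638 -0.741 -0.211
outer loop
vertex 3.652 1.372 -1.775
vertex 3.006 1.744 -1.126
vertex 2.981 2.034 -2.07
endloop
endfacet
facet normal -0.234 -0.584 -0.778
outer loop
vertex 3.652 1.372 -1.775
vertex 2.981 2.034 -2.07
vertex 3.912 2.095 -2.396
endloop
endfacet
facet normal 0.449 -0.670 -0.591
outer loop
vertex 3.652 1.372 -1.775
vertex 3.912 2.095 -2.396
vertex 4.513 1.842 -1.653
endloop
endfacet
facet normal 0.467 -0.879 0.091
outer loop
vertex 3.652 1.372 -1.775
vertex 4.513 1.842 -1.653
vertex 3.953 1.626 -0.868
endloop
endfacet
facet normal -0.287 -0.443 0.849
outer loop
vertex 3.006 1.744 -1.126
vertex 3.953 1.626 -0.868
vertex 3.468 2.445 -0.604
endloop
endfacet
facet normal -0.989 -0.149 -0.019
outer loop
vertex 2.981 2.034 -2.07
vertex 3.006 1.744 -1.126
vertex 2.867 2.698 -1.347
endloop
endfacet
facet normal -0.335 0.104 -0.937
outer loop
vertex 3.912 2.095 -2.396
vertex 2.981 2.034 -2.07
vertex 3.427 2.914 -2.132
endloop
endfacet
facet normal 0.771 -0.035 -0.636
outer loop
vertex 4.513 1.842 -1.653
vertex 3.912 2.095 -2.396
vertex 4.374 2.796 -1.874
endloop
endfacet
facet normal 0.801 -0.373 0.469
outer loop
vertex 3.953 1.626 -0.868
vertex 4.513 1.842 -1.653
vertex 4.399 2.506 -0.93
endloop
endfacet

endsolid
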